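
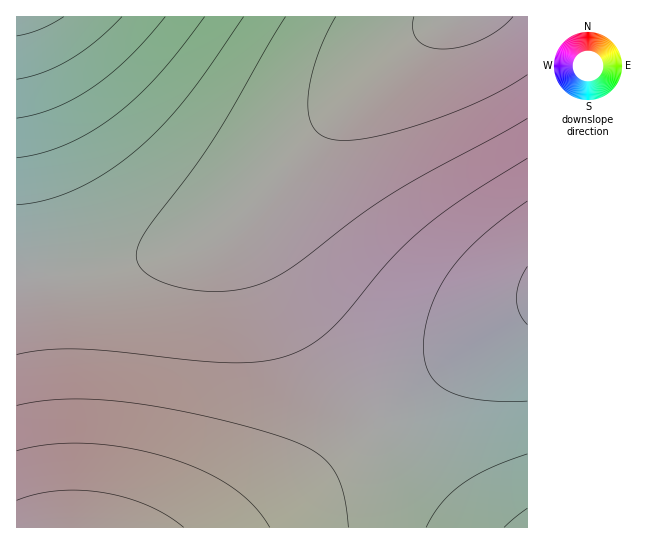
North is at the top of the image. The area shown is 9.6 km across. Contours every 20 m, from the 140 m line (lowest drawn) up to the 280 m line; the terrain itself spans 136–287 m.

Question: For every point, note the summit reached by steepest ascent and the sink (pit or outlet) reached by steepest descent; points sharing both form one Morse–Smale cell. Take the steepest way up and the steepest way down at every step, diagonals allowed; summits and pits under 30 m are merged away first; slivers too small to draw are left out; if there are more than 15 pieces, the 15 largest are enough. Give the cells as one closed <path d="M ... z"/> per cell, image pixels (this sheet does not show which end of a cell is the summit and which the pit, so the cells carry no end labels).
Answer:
<path d="M527 16l-77 0-27 17-54 46-44 44-53 62-23 23-34 24-38 17-44 12-52 10-65 7 1 250 230 0 70-52 128-107 44-32 39-24z"/><path d="M449 16l-432 0-1 261 45-4 72-12 44-12 45-21 27-20 23-23 53-62 52-51 41-35z"/><path d="M527 313l-38 24-44 32-128 107-69 51 279 1z"/>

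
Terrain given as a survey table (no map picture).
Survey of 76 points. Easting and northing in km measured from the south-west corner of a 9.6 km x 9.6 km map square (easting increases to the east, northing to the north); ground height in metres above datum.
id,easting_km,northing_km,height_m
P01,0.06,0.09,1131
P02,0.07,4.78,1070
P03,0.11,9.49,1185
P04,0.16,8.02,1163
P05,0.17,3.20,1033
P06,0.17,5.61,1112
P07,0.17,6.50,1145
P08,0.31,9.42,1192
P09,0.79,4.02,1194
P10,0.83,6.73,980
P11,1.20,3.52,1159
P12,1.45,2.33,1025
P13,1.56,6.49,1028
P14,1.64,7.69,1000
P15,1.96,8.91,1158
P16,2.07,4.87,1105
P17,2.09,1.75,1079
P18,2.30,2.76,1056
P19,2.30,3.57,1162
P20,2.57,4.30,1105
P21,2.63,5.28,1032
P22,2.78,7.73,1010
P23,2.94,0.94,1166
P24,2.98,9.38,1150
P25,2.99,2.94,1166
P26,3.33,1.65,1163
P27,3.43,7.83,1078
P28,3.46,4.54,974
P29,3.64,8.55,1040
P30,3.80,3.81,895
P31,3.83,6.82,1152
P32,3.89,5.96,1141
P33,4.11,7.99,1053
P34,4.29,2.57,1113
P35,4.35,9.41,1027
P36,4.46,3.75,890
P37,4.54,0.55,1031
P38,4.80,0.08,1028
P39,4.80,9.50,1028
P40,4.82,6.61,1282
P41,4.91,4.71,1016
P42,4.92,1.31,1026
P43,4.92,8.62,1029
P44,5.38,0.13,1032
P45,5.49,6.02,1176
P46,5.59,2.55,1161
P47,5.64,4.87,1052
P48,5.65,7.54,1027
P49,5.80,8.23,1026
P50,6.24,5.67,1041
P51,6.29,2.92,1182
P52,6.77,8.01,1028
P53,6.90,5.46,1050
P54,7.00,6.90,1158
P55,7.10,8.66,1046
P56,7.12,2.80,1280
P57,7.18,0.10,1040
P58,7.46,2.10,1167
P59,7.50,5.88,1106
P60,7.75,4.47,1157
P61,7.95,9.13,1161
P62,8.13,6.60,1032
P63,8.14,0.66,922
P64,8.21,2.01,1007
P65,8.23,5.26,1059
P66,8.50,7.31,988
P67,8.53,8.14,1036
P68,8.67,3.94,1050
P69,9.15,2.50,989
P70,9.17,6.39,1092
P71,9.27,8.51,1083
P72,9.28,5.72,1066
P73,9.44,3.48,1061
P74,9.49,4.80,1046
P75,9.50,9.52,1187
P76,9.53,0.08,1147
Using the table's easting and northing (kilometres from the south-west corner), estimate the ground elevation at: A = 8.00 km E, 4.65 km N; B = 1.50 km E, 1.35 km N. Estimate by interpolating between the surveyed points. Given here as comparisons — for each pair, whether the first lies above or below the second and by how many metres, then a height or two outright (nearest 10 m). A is above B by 130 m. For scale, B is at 1030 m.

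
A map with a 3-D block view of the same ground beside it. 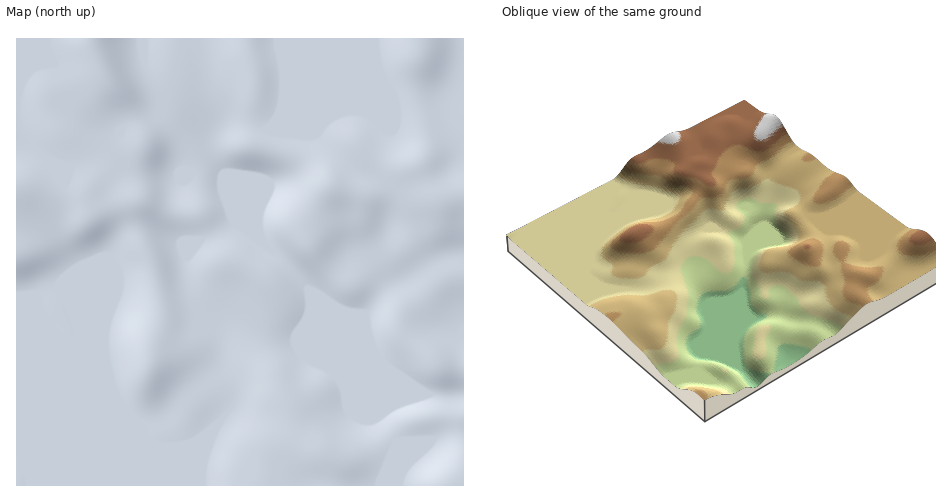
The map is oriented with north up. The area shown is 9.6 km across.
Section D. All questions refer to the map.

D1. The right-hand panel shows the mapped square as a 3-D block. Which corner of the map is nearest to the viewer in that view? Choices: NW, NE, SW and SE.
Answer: SE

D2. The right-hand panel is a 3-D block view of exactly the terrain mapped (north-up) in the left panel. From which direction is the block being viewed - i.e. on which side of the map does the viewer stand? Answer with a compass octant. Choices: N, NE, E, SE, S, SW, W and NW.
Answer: SE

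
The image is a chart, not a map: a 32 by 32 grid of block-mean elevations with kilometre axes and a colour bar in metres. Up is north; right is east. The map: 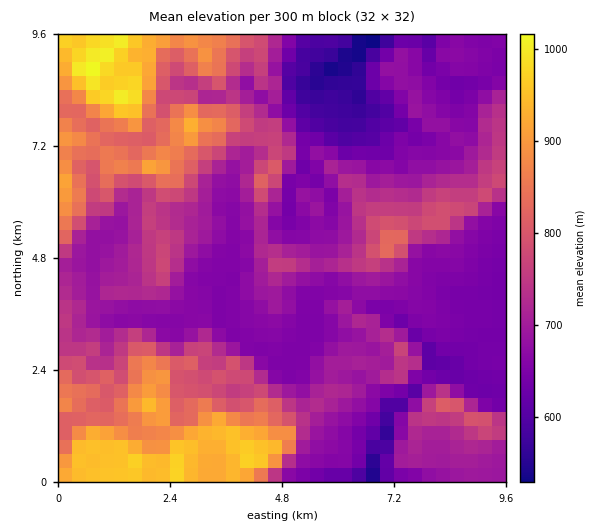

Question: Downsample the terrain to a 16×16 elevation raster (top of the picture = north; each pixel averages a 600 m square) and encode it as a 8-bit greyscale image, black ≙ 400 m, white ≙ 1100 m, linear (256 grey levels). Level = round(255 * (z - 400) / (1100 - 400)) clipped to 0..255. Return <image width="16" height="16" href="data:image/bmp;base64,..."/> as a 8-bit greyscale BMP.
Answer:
<image width="16" height="16" href="data:image/bmp;base64,Qk02BQAAAAAAADYEAAAoAAAAEAAAABAAAAABAAgAAAAAAAABAAATCwAAEwsAAAABAAAAAAAAAAAAAAEBAQACAgIAAwMDAAQEBAAFBQUABgYGAAcHBwAICAgACQkJAAoKCgALCwsADAwMAA0NDQAODg4ADw8PABAQEAAREREAEhISABMTEwAUFBQAFRUVABYWFgAXFxcAGBgYABkZGQAaGhoAGxsbABwcHAAdHR0AHh4eAB8fHwAgICAAISEhACIiIgAjIyMAJCQkACUlJQAmJiYAJycnACgoKAApKSkAKioqACsrKwAsLCwALS0tAC4uLgAvLy8AMDAwADExMQAyMjIAMzMzADQ0NAA1NTUANjY2ADc3NwA4ODgAOTk5ADo6OgA7OzsAPDw8AD09PQA+Pj4APz8/AEBAQABBQUEAQkJCAENDQwBEREQARUVFAEZGRgBHR0cASEhIAElJSQBKSkoAS0tLAExMTABNTU0ATk5OAE9PTwBQUFAAUVFRAFJSUgBTU1MAVFRUAFVVVQBWVlYAV1dXAFhYWABZWVkAWlpaAFtbWwBcXFwAXV1dAF5eXgBfX18AYGBgAGFhYQBiYmIAY2NjAGRkZABlZWUAZmZmAGdnZwBoaGgAaWlpAGpqagBra2sAbGxsAG1tbQBubm4Ab29vAHBwcABxcXEAcnJyAHNzcwB0dHQAdXV1AHZ2dgB3d3cAeHh4AHl5eQB6enoAe3t7AHx8fAB9fX0Afn5+AH9/fwCAgIAAgYGBAIKCggCDg4MAhISEAIWFhQCGhoYAh4eHAIiIiACJiYkAioqKAIuLiwCMjIwAjY2NAI6OjgCPj48AkJCQAJGRkQCSkpIAk5OTAJSUlACVlZUAlpaWAJeXlwCYmJgAmZmZAJqamgCbm5sAnJycAJ2dnQCenp4An5+fAKCgoAChoaEAoqKiAKOjowCkpKQApaWlAKampgCnp6cAqKioAKmpqQCqqqoAq6urAKysrACtra0Arq6uAK+vrwCwsLAAsbGxALKysgCzs7MAtLS0ALW1tQC2trYAt7e3ALi4uAC5ubkAurq6ALu7uwC8vLwAvb29AL6+vgC/v78AwMDAAMHBwQDCwsIAw8PDAMTExADFxcUAxsbGAMfHxwDIyMgAycnJAMrKygDLy8sAzMzMAM3NzQDOzs4Az8/PANDQ0ADR0dEA0tLSANPT0wDU1NQA1dXVANbW1gDX19cA2NjYANnZ2QDa2toA29vbANzc3ADd3d0A3t7eAN/f3wDg4OAA4eHhAOLi4gDj4+MA5OTkAOXl5QDm5uYA5+fnAOjo6ADp6ekA6urqAOvr6wDs7OwA7e3tAO7u7gDv7+8A8PDwAPHx8QDy8vIA8/PzAPT09AD19fUA9vb2APf39wD4+PgA+fn5APr6+gD7+/sA/Pz8AP39/QD+/v4A////AMHJzMfLv8WpZlpTQ2VqbWusw7mvwcPIv5BlXEVtcHd6n5ipu5urnJ5/cGRQYoaFb5yWnbSQjId2Y29taV9kWFWFe5CZiIF1XlxmbW15UFVYeGxvZWJlXmFdXmtuXFtZWHZsbW1iXl9pYWBmX19dWVhvanGCa15fdXNqcnVmXV1ZfWdug3ZkYHFoZnSUhGxhW6F2bYB1aWNsXGJziIaMfWOvkoGQjGtqiF5fd3NxfH2EpZ+ksaCEbodmZV9bYGNqf6yeo5q1qIuDYEtFTVdiYnmiwtGamYiBa0tAPUhhYFtwxtfPqIaYd3dENzlbZFpbXM3Zz7amrJJ+UEM2QltXYFw="/>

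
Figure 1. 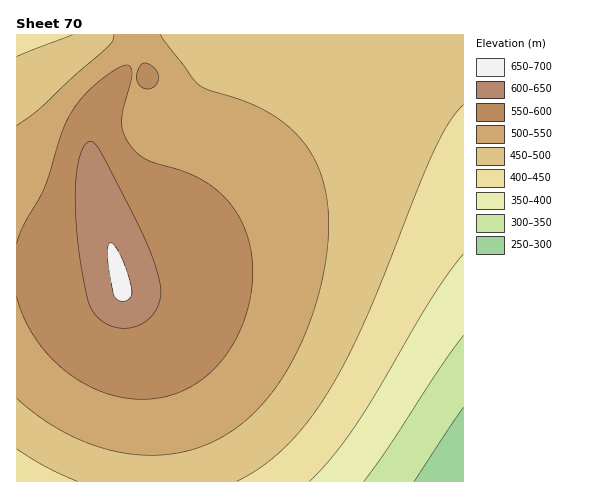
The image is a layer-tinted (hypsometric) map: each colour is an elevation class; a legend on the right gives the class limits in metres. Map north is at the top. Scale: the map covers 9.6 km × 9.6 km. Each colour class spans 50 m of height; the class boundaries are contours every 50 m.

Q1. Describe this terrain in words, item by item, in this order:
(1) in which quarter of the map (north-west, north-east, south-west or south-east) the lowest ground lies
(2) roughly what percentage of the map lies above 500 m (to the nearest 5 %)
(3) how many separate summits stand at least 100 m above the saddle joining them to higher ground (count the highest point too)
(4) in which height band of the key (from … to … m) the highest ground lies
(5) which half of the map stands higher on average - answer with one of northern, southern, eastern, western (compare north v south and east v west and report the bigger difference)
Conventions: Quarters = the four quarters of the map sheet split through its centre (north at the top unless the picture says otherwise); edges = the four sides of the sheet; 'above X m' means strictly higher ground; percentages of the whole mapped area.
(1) Look to the south-east quarter for the lowest ground.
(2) Roughly 50 % of the ground is higher than 500 m.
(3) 1 summit rises at least 100 m above its surroundings.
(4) Between 650 and 700 m: that is the band holding the highest ground.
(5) The western half stands higher on average than the eastern half.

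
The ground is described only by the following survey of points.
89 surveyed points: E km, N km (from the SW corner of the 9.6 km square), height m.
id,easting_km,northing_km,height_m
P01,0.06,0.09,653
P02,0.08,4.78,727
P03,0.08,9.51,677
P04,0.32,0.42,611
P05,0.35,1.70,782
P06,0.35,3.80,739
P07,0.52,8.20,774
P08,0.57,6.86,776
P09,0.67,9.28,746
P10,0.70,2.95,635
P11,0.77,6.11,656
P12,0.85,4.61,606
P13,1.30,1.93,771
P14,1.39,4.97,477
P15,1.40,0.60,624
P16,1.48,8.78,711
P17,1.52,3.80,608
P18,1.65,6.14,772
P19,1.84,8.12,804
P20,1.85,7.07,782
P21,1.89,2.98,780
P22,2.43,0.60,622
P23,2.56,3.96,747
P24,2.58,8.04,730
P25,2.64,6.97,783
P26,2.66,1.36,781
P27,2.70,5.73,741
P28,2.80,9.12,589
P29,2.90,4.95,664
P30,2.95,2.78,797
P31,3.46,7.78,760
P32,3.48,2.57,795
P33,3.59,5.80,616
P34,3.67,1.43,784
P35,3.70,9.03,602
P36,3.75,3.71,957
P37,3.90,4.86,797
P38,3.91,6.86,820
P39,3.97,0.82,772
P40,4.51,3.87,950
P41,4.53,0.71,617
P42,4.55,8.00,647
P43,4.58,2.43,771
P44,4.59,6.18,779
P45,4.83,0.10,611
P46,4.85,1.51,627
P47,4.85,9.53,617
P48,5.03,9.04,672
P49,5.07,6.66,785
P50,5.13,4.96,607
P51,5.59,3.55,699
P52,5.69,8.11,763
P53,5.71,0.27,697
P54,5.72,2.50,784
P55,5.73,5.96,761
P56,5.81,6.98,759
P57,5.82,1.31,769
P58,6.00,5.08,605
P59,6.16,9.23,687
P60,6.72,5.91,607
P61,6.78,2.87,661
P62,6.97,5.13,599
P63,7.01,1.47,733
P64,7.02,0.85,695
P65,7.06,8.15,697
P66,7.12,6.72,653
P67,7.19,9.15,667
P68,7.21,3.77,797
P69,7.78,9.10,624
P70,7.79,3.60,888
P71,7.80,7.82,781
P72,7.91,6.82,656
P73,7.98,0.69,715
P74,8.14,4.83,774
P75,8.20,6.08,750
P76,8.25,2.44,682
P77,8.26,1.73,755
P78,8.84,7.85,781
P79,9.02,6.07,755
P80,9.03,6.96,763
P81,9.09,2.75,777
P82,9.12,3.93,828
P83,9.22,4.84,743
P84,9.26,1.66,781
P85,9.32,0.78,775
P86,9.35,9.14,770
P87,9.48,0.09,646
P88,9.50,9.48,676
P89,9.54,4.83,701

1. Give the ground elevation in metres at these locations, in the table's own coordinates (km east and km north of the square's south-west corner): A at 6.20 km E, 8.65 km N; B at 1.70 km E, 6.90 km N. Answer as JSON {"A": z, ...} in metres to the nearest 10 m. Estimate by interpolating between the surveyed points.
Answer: {"A": 690, "B": 780}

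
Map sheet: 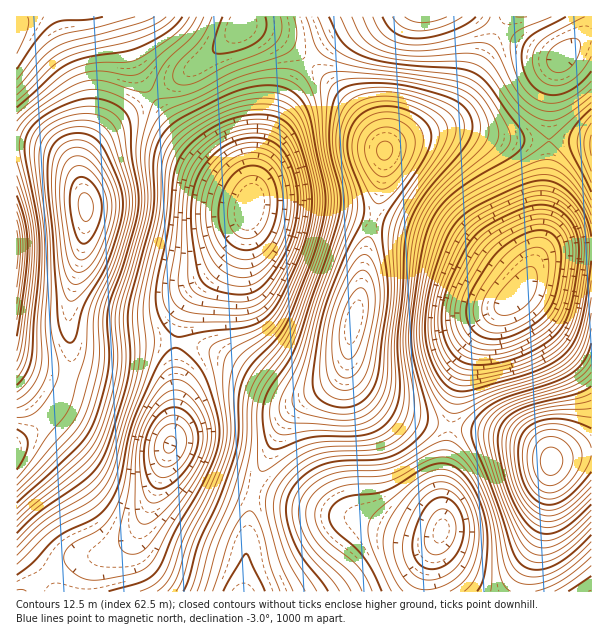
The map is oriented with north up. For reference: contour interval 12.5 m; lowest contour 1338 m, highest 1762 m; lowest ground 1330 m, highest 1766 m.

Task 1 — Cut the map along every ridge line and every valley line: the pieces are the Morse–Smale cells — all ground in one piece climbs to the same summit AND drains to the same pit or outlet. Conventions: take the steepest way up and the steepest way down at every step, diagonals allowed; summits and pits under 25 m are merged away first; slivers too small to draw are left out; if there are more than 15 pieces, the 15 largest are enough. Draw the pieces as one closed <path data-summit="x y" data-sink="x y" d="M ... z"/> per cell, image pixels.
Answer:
<path data-summit="86 206" data-sink="249 207" d="M153 97l-3 0-42 30-17 19-9 16-2 18 6 27 0 11-2 27-16 66 2 25 4 6 6 2 15 2 39-4 42 0 4-18 10-25 39-42 13-24 6-17 0-22-41-34-27-28z"/><path data-summit="86 206" data-sink="170 444" d="M71 337l-1 34-12 34-16 19-26 19 1 149 67 0 4-19 8-13 29-14 14-16 19-47 14-43 3-21 1-77-42 0-41 4-13-2-6-2z"/><path data-summit="354 321" data-sink="249 207" d="M269 205l-17 0-2 2-4 18-11 23-11 15-34 36-10 25-4 18 39 8 28 16 38 25 10 5 12 0 26-11 15-16 5-16 3-27 9-32 3-34 9-39-2-3-35-7z"/><path data-summit="354 321" data-sink="516 296" d="M377 220l-4 1-7 30-5 43-12 50 0 27 9 15 25 20 34 15 32 6 2-2 0-9 9-41 14-33 18-25 25-21 0-5-16-17-31-21-27-13z"/><path data-summit="551 461" data-sink="516 296" d="M591 248l-34 2-17 8-6 8-16 28-21 18-13 14-20 36-10 37-4 28 41 5 27 6 22 10 11 12 21-6 20-2z"/><path data-summit="354 321" data-sink="441 531" d="M348 354l-2 12-8 12-41 28-11 13-27 55-5 17 3 2 30 6 42 13 27 5 45 17 19 4 17-2 5-5 0-46 8-57-46-12-26-13-13-11-11-12-5-9z"/><path data-summit="384 150" data-sink="516 296" d="M467 130l-36 2-30 8-12 6-5 9-2 28-9 36 70 21 27 13 31 21 15 14 2 7 14-25 9-27 7-78 0-24-45-2z"/><path data-summit="551 461" data-sink="441 531" d="M456 427l-6 1-8 57 0 46-12 27-4 21 0 12 96 1 4-19 16-43 10-69-12-13-18-9-22-6z"/><path data-summit="86 206" data-sink="17 248" d="M27 145l-11 1 1 296 16-10 16-15 9-12 9-22 5-24-4-48 16-66 2-27-1-20-11-30-11-11-10-6z"/><path data-summit="384 150" data-sink="425 17" d="M480 16l-96 0-43 20-14 8-19 18 44 42 24 30 8 15 2 1 4-5 47-21 10-8 10-11 42-75-2-4z"/><path data-summit="86 206" data-sink="17 33" d="M120 16l-104 1 0 127 22 2 21 8 15 14 6 13 2-19 15-24 20-18 35-24-14-25-14-48z"/><path data-summit="243 591" data-sink="170 444" d="M170 445l-12 38-19 47-14 16-29 14-10 18 0 14 158-1 3-55 6-44-26-8-30-14-20-13z"/><path data-summit="243 591" data-sink="441 531" d="M255 492l-2 0-5 27-4 56 1 17 181-1 1-21 13-36-8 4-19-2-57-19-27-5-26-8z"/><path data-summit="384 150" data-sink="249 207" d="M309 62l-14 18-12 22-27 74-6 30 19-1 57 5 27 4 19 6 2-2 8-35 3-30-1-7-32-42z"/><path data-summit="240 27" data-sink="249 207" d="M249 26l-7 0-42 38-48 32 28 36 27 28 41 34 3 10 5-28 27-74 12-22 13-18-29-24z"/>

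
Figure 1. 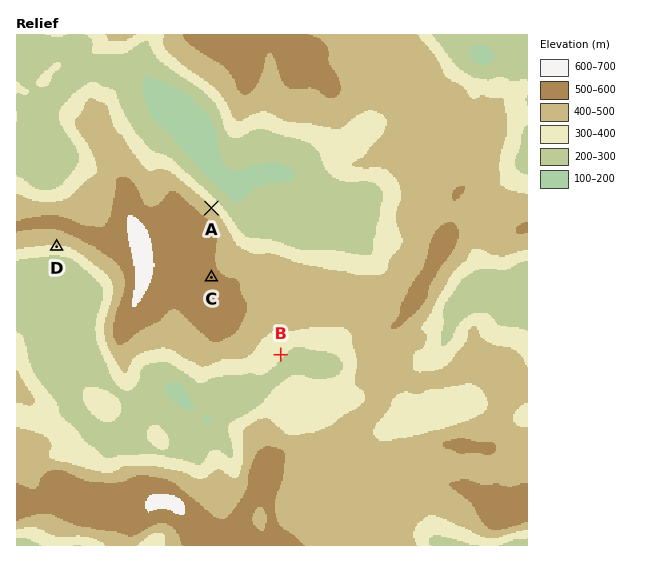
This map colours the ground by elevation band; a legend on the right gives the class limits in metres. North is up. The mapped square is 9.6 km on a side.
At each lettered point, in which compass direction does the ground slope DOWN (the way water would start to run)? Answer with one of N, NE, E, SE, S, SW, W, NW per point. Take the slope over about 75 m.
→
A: NE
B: SE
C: NE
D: S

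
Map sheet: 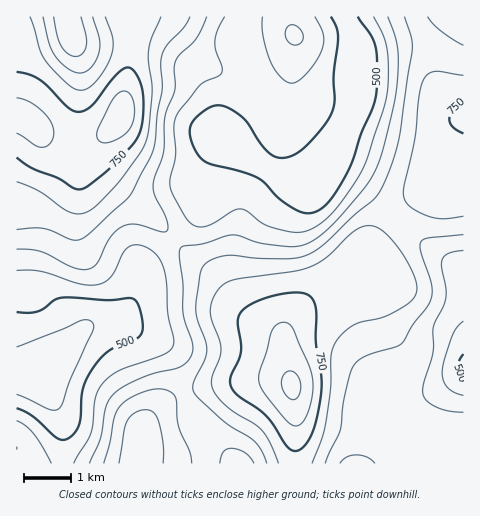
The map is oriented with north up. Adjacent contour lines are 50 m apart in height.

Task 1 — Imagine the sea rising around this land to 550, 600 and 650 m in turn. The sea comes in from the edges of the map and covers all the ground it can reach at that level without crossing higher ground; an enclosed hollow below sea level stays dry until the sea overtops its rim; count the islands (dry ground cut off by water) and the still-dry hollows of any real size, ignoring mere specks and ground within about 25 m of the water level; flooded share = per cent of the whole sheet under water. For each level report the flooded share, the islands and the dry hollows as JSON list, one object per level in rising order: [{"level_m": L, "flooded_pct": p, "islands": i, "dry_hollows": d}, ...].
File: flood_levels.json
[{"level_m": 550, "flooded_pct": 28, "islands": 0, "dry_hollows": 0}, {"level_m": 600, "flooded_pct": 41, "islands": 0, "dry_hollows": 0}, {"level_m": 650, "flooded_pct": 58, "islands": 0, "dry_hollows": 0}]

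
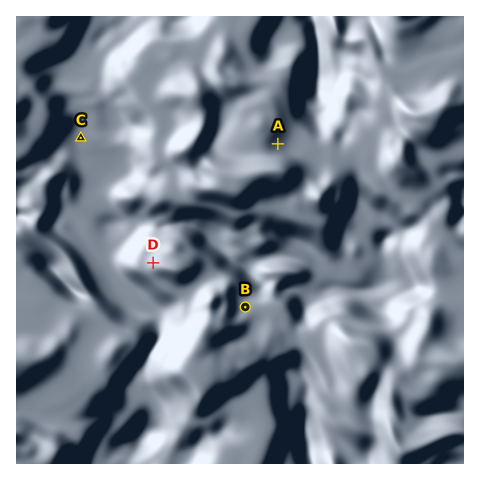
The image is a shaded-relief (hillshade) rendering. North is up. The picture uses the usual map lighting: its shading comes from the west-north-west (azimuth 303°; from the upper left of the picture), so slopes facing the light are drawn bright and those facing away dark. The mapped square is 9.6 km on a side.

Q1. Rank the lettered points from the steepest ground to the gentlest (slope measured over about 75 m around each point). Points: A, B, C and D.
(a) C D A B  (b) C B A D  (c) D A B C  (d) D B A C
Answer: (c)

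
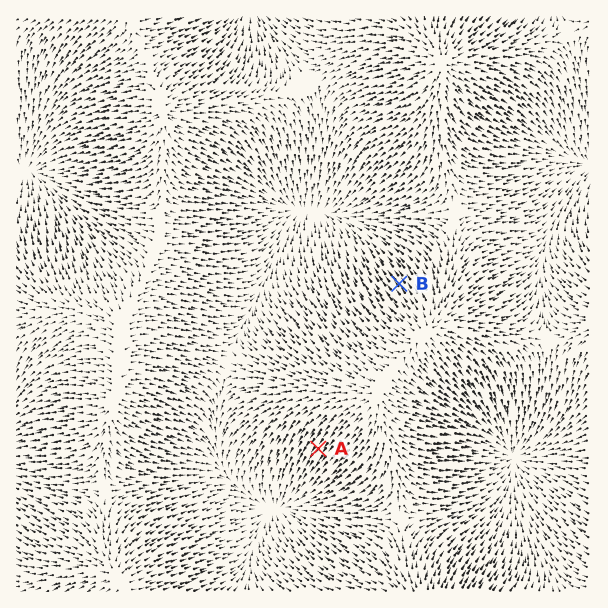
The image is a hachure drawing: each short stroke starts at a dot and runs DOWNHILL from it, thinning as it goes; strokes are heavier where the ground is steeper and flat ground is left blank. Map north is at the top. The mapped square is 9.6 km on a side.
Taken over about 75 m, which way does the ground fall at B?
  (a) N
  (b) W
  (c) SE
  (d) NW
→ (d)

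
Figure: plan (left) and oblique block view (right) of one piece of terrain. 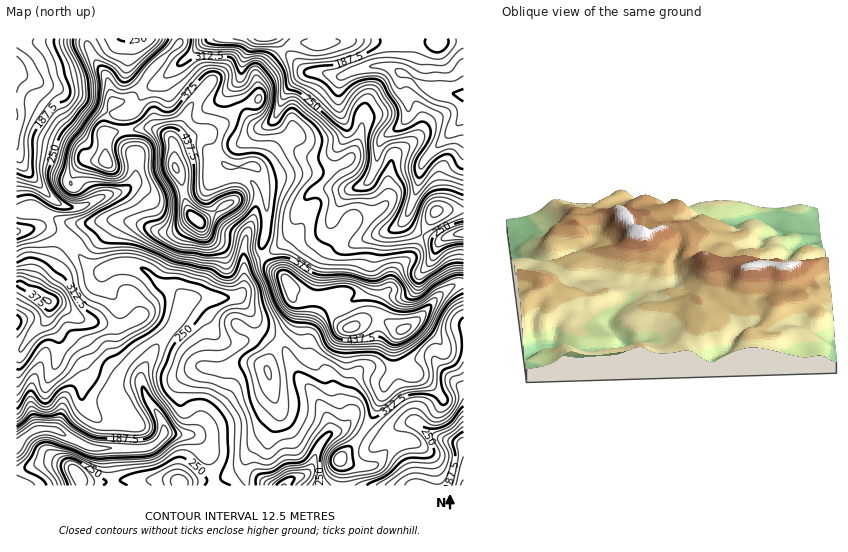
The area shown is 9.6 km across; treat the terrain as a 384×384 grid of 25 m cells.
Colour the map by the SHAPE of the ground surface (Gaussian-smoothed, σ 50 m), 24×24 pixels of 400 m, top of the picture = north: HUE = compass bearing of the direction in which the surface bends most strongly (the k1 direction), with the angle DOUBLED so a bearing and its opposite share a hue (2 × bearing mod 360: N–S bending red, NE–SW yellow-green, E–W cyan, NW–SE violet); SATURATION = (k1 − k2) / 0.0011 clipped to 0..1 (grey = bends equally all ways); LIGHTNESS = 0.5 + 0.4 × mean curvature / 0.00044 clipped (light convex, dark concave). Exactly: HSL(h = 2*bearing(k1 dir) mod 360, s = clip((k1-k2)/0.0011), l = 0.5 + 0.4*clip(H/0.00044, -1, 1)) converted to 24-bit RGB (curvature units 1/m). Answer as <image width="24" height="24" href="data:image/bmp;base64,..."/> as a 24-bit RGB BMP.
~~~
<image width="24" height="24" href="data:image/bmp;base64,Qk32BgAAAAAAADYAAAAoAAAAGAAAABgAAAABABgAAAAAAMAGAAATCwAAEwsAAAAAAAAAAAAAr1icVEl6YLe21fblbWTnjYrdnKDagXrVxtrgpHzObE+3l3GnzKZXtzMhBy8YBz8G5SZG0dFG3iEmn9cnNHA5bUtnocCKLnGiv0HPkKHTzP/1lkDleAkYmKsYdo8Wli+h05qRmVl5ZFZukGWEvHCUw6mvk2LKPsvVCJH38driR4Gj14m5qEa0apmip93HQzO1ADMVou1FMw0AMwgAt6MKprAEnuYIADMXmHoQjVIphV5zanSBqYF+qYuAcpyYtIiAAzEjv5Ac1mx/S39ihX/Kn8Tfij4UPxwPIWzLZFwHETh0vuPYmsHQf4a4vuLPVwB61tpTY6+cYnd4Z25hm5FpmYh5k6yOlYmaYUCPQphZxkk2waU9R3QxUhUp36SjNpmvgADc8/HYD0Bvr8+VZXpzepd9s8o7TwJNpt+Yd19ZaWJbZIyHe6CEoK+EfqCFj2+Si0WIlXZlNzpi79HCQVOAK1Q2g9NzlnXiD3Pt4KqMO3OrY69fao+HkadqOxBRfKTHuI+mp4Cmc5WoYY2aY3CIusmZaoyObzZbcKiAk2KESHyyxcahwG3Vtr3hXtWVZCcv29t+MoaTxJuRUHx2ioVhkY5lOkaOQpiMoHyXr6a6hYuveWOugJe9ysupfUCCcoenfzlWrrJLMV4reGowa5Yujbpkoi52dred5aetK1detrBxhmmUil1vqZdnV3ZPKmtec5uEnpp6hmhofmdJUX9FtnZhgkNtloxZwSSjzZZYUqNONV+c6c2TIXkZNaN9joC0sEdA332aRYV4c4m2hp/FiHfIz5PLRaeRNHhkk4xpj0qWtMShXISzezxbulcpW0stKKuh2N/zxLfrRG/W0tLx+dLyHpptQE9caXtJyeCQdszYXazBoG2eblF3pbOKxZDFR1Z9Wn9sT5d3kLpdgiZxfBxs8vHNhrDdXs60P3s2tbNlfca1H6Z1/nH9/rvZJzVHrN/oneHQx2R5V0ZccVVtg3ycjqqKhk5beUVSaltCc0YnYJMXEhIpkUKU3/fUfbnajZHo09Hxf7Tm4FrbjeCMAiIx/s3f6Kv5v39vm2JVon5sik+DVG8+aYdFekgycCMofUkvfW9CRpFgs+mtBQJVqvrr2PPcXUmMQFg3lI84YjokVHo373RQBy4dIHRB5OKgsZqToGODnG5khTZvwGt3hFI7azQ/gUlRu6mLZ4yga9uRedqEAAuOK/sAmJQgcEM6enRVV3Q9Z6NcX5mksoKx67nHBDQ40NGVXmYYiWY/nEhZfmKZoXuBmna2bGzZvc/11nvp352vg/Chi2E1AyEw9+y/OllwnYxtVHJ3r3OBf5xEM1UbKl0t7C80kWgLHTMAmp7Lc9zgIpTvAHHny6joopTQbKu0MzBi1iey0Pvj/2vx0naiBE9h6/ClM05iqHB2Vo+IaIWrspG80Y7AFIJaURm48tnpp5ztoczFYAA8whMAJP8HDTECT2QNoHdXOhU5nfoxaNcNHk1u99TsbgD+1NOHhVmKN3JStKpsInZDP3Kfx3Gb4rG2ADBD3NOsl3uwZh5AYAah9ePWxylIwkGXa/itGD5shBiY3PzPUsJiKDlae4ghiyw2fcR8o4SteG2woWmutE9tFHowPMIu1NSCBxQuzMZlbYNSSiJaVpiBpT+t89jwx9jyWXzVGRVELEWe8frRrU6mN02QWb7JkpnUtGaijXVuhWVXTpJ3r37N4N23BzF94a2WFFNRLs9HsFynRkaTcpSeLqCp55Cp2b2L2ByYOCZyFuCw5/bVkjaamLZzVW5COIdEomqtsFySlbCmiau4JmyN8quMBTArzmih6KjWHIhmnnREQYKCb4uGS5iNRGaP8dfHMiyxYETbbOa+1FdsjklWoX6cvoWpklIzAkMW1YN/m8nBfpmvTBNi2reVy4O/DWtVuYpaw4SyOnuEcZ2NWJB9R3deKkct7ZZNypPdLaGXrL5kKixl55WbPYE/X1qz4Zfmkfi+AM2npnttfEhPJCFo2MW1nsihZCaYasB/jlRyp0V/gZNlcFJOdEdPQjtds/J/Ir6Y512XTHs1R3eFvGSS8dDXFHZm05U59Ma6EnxyeDk5mmBVH2FkksOP2ZyfUitvjUMsc1xCfI9XfW5aa3F+d1RyQjyRyf7OiTOHIG2Z+9DhHWY4PqyAo9W23n/lO+v9xXSLnilqXCIdeGcoYH0tJEEIXkwNZi0pjqpmnZ1uWZN9gJq0ZmSkXzzC1PLYg6hYaFhvPHBbi3Qh+cjTB7c4IT4PwosRIXAQtR885Enan5fTt7DbrqTaoafYbYfOgZPEe2y1v7bJZmm4"/>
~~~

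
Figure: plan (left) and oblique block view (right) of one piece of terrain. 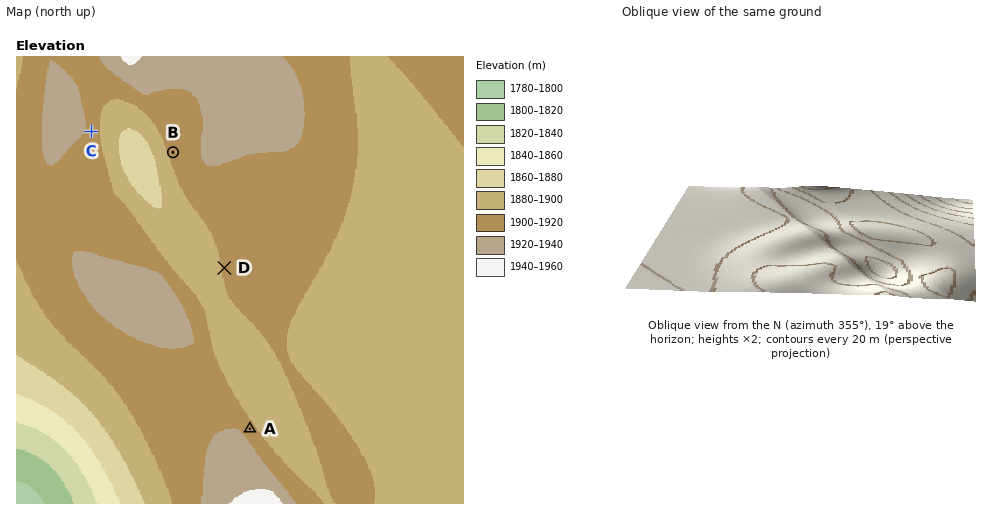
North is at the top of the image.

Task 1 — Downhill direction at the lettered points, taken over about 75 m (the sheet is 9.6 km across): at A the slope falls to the NE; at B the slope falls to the W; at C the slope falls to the E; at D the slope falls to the W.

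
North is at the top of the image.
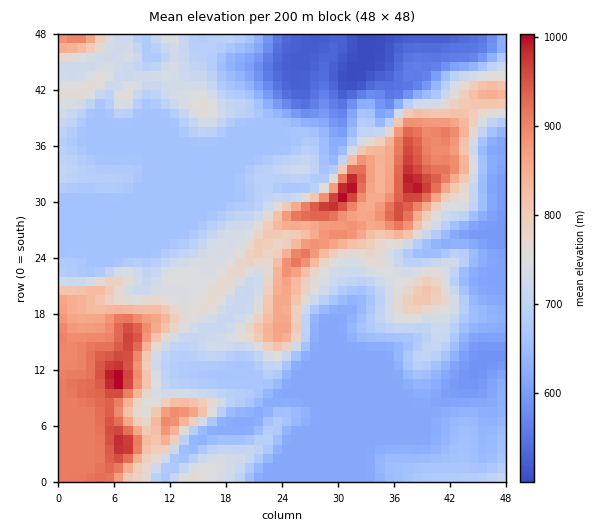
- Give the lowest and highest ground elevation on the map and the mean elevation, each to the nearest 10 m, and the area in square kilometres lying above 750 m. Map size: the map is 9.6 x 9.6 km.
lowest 500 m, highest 1010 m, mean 710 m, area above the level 26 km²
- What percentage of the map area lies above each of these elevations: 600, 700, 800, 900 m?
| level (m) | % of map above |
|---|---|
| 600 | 91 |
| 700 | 44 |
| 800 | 20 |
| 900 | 8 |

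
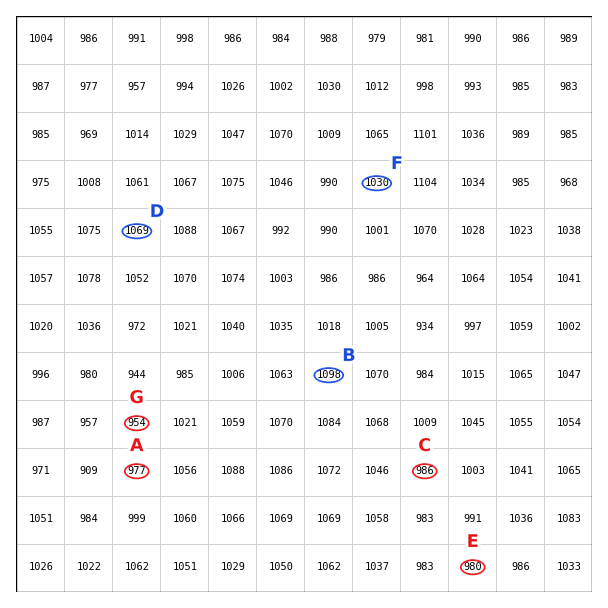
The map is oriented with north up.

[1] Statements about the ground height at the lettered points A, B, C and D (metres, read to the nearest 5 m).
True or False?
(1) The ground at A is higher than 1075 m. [False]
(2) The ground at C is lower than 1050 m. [True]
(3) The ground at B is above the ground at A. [True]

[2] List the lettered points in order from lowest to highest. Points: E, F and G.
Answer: G E F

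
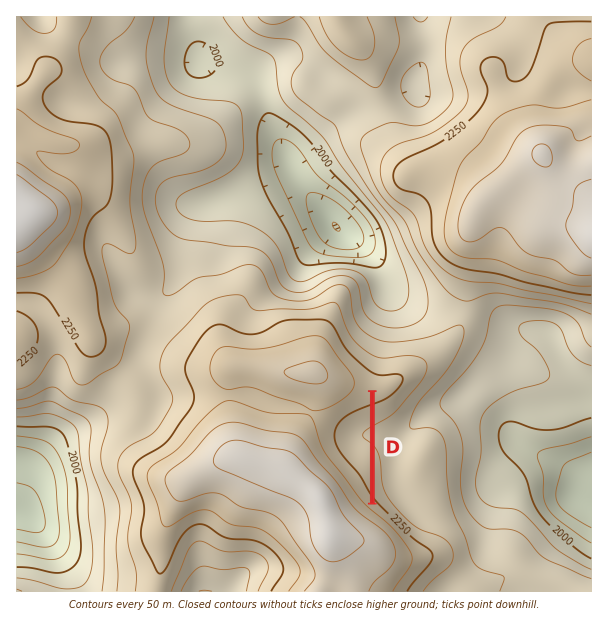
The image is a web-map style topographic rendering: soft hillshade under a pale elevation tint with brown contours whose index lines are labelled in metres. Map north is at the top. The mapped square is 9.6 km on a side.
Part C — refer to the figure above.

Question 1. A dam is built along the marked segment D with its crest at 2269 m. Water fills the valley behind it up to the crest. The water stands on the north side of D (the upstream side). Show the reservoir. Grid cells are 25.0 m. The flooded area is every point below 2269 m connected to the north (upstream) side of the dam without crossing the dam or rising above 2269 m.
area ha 74.1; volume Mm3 24.81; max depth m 73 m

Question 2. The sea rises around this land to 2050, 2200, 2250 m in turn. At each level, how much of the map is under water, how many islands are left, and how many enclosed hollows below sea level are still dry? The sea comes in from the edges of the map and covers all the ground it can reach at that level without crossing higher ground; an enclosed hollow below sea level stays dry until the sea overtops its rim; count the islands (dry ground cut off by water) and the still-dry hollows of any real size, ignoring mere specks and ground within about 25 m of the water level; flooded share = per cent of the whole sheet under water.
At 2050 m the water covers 18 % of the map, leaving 0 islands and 0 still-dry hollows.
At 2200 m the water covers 56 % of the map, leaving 0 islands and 0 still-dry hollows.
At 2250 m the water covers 69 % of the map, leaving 0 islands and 0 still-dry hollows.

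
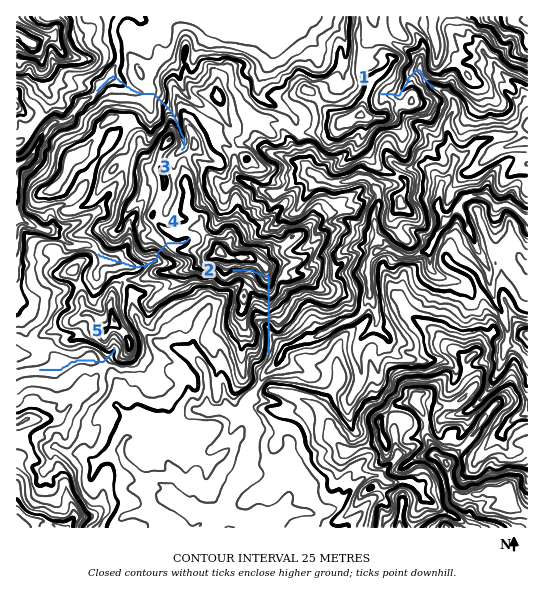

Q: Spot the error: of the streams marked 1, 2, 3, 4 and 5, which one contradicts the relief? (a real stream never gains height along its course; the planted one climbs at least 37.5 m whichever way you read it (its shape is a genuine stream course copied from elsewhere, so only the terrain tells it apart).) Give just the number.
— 2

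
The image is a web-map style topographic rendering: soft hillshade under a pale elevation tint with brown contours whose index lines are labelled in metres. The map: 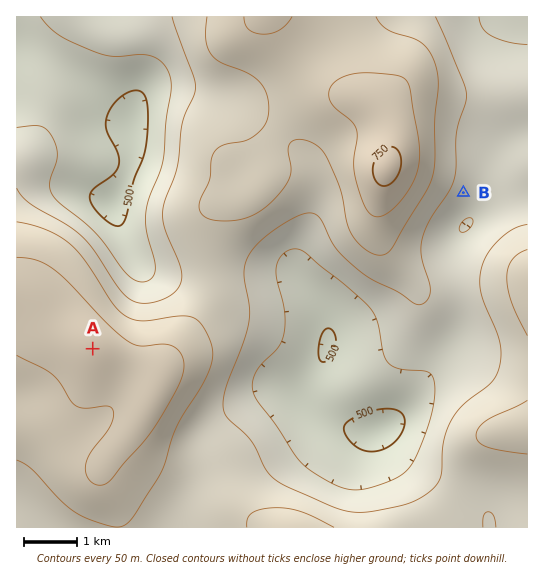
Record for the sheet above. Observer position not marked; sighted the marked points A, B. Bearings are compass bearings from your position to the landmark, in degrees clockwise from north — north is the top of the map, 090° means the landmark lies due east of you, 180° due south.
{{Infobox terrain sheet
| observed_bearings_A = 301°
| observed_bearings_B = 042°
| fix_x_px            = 242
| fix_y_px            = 438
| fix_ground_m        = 610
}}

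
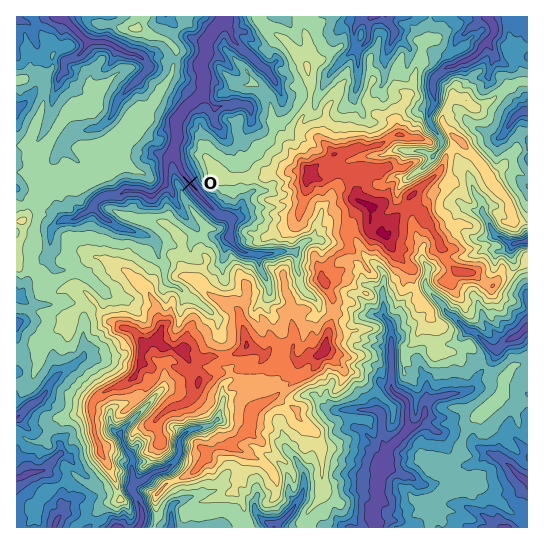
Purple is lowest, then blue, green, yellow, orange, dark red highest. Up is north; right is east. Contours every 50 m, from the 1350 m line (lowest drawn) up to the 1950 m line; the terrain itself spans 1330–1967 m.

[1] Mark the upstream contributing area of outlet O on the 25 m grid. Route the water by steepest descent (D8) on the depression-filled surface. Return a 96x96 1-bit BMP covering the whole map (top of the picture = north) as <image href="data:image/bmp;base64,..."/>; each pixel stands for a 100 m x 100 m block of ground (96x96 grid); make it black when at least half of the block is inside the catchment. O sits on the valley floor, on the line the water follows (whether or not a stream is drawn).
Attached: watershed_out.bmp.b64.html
<image width="96" height="96" href="data:image/bmp;base64,Qk2+BAAAAAAAAD4AAAAoAAAAYAAAAGAAAAABAAEAAAAAAIAEAAATCwAAEwsAAAIAAAAAAAAA////AAAAAAAAAAAAAAAAAAAAAAAAAAAAAAAAAAAAAAAAAAAAAAAAAAAAAAAAAAAAAAAAAAAAAAAAAAAAAAAAAAAAAAAAAAAAAAAAAAAAAAAAAAAAAAAAAAAAAAAAAAAAAAAAAAAAAAAAAAAAAAAAAAAAAAAAAAAAAAAAAAAAAAAAAAAAAAAAAAAAAAAAAAAAAAAAAAAAAAAAAAAAAAAAAAAAAAAAAAAAAAAAAAAAAAAAAAAAAAAAAAAAAAAAAAAAAAAAAAAAAAAAAAAAAAAAAAAAAAAAAAAAAAAAAAAAAAAAAAAAAAAAAAAAAAAAAAAAAAAAAAAAAAAAAAAAAAAAAAAAAAAAAAAAAAAAAAAAAAAAAAAAAAAAAAAAAAAAAAAAAAAAAAAAAAAAAAAAAAAAAAAAAAAAAAAAAAAAAAAAAAAAAAAAAAAAAAAAAAAAAAAAAAAAAAAAAAAAAAAAAAAAAAAAAAAAAAAAAAAAAAAAAAAAAAAAAAAAAAAAAAAAAAAAAAAMAAAAAAAAAAAAAAAPgAAAAAAAAAAAAAcPwAAAAAAAAAAAAB//wAAAAAAAAAAAAB//wAAAAAAAAAAAAB//4AAAAAAAAAAAAB//4AAAAAAAAAAAAD//4AAAAAAAAAAAAD//4AAAAAAAAAAAAD//8AAAAAAAAAAAAH//8AAAAAAAAAAAAf//4AAAAAAAAAAAB///4AAAAAAAAAAAD///4AAAAAAAAAAAH///wAAAAAAAAAAAP///gAAAAAAAAAAAP///gAAAAAAAAAAAH///wAAAAAAAAAAAD///4AAAAAAAAAAAD///4AAAAAAAAAAAH///+AAAAAAAAAAAH////AAAAAAAAAAAH////AAAAAAAAAAAH////AAAAAAAAAAAH////AAAAAAAAAAAH////AAAAAAAAAAAH////AAAAAAAAAAAP////gAAAAAAAAAAf////wAAAAAAAAAA/////4AAAAAAAAAA/////wAAAAAAAAAB/////wAAAAAAAAAB/////wAAAAAAAAAA/////gAAAAAAAAAAH+//PgAAAAAAAAAAAAD+GAAAAAAAAAAAAAAAAAAAAAAAAAAAAAAAAAAAAAAAAAAAAAAAAAAAAAAAAAAAAAAAAAAAAAAAAAAAAAAAAAAAAAAAAAAAAAAAAAAAAAAAAAAAAAAAAAAAAAAAAAAAAAAAAAAAAAAAAAAAAAAAAAAAAAAAAAAAAAAAAAAAAAAAAAAAAAAAAAAAAAAAAAAAAAAAAAAAAAAAAAAAAAAAAAAAAAAAAAAAAAAAAAAAAAAAAAAAAAAAAAAAAAAAAAAAAAAAAAAAAAAAAAAAAAAAAAAAAAAAAAAAAAAAAAAAAAAAAAAAAAAAAAAAAAAAAAAAAAAAAAAAAAAAAAAAAAAAAAAAAAAAAAAAAAAAAAAAAAAAAAAAAAAAAAAAAAAAAAAAAAAAAAAAAAAAAAAAAAAAAAAAAAAAAAAAAAAAAAAAAAAAAAAAAAAAAAAAAAAAAAAAAAAAAAAAAAAAAAAAAAAAAAAAAAA="/>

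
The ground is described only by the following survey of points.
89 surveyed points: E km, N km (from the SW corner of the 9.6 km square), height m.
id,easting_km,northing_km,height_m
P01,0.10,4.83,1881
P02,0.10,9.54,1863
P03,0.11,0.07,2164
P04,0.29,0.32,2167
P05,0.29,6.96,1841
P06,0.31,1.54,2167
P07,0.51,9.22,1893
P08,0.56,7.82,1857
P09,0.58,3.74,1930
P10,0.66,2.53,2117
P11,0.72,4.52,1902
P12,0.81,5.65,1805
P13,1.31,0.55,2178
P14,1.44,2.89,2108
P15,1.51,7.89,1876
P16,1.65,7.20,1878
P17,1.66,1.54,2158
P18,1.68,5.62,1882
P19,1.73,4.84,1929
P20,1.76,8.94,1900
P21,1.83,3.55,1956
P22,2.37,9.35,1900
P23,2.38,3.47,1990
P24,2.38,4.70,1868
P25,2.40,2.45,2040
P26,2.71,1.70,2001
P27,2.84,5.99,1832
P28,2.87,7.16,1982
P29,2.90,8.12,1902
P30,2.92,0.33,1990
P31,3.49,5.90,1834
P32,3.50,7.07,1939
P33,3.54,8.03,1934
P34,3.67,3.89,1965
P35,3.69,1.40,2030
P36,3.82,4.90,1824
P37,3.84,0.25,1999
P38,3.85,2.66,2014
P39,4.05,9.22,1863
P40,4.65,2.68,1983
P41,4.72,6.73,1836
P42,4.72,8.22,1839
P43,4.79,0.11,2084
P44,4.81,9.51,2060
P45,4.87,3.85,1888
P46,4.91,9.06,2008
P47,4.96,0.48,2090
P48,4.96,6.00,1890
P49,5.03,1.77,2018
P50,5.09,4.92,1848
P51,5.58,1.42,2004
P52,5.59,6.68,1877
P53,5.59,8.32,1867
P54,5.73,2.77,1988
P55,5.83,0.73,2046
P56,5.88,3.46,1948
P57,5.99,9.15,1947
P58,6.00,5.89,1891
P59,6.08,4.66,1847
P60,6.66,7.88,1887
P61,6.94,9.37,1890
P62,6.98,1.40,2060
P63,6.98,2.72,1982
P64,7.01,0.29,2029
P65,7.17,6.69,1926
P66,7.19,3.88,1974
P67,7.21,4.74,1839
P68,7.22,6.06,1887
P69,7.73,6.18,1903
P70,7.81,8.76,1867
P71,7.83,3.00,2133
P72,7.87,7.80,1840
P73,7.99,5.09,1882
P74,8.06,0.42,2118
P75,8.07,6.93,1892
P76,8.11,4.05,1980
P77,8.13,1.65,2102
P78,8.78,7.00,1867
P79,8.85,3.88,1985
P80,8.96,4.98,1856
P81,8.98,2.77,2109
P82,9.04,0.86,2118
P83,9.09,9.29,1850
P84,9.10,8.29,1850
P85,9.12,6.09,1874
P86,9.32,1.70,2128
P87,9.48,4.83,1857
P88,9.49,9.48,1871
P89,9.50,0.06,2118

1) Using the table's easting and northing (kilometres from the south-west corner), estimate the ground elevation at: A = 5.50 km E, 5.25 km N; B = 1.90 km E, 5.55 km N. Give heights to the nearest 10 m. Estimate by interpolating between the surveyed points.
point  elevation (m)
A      1860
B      1870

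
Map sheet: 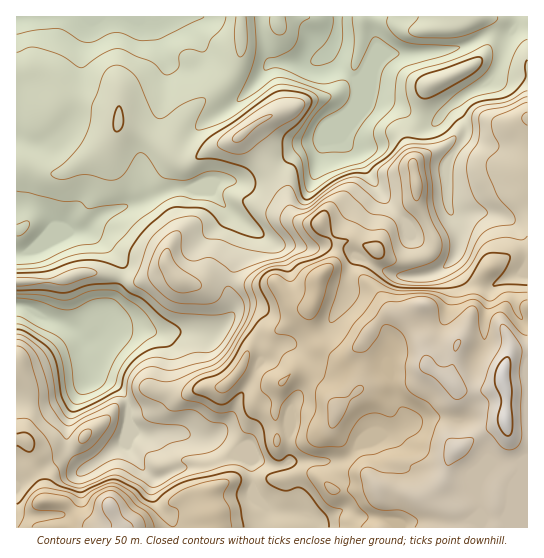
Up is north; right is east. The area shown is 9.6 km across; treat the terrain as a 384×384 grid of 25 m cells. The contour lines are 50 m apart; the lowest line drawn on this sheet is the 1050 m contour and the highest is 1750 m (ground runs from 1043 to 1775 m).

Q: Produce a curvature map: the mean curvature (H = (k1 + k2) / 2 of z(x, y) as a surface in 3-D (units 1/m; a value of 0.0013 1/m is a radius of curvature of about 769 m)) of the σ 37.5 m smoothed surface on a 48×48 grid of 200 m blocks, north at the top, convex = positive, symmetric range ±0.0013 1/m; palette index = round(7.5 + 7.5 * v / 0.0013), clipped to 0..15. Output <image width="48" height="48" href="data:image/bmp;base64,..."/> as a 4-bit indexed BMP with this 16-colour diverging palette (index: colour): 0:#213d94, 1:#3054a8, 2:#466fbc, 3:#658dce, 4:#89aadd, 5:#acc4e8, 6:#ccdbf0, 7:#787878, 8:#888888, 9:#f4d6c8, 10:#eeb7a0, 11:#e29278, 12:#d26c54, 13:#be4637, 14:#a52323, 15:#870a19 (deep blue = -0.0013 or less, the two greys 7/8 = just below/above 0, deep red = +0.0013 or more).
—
<image width="48" height="48" href="data:image/bmp;base64,Qk32BAAAAAAAAHYAAAAoAAAAMAAAADAAAAABAAQAAAAAAIAEAAATCwAAEwsAABAAAAAAAAAAlD0hAKhUMAC8b0YAzo1lAN2qiQDoxKwA8NvMAHh4eACIiIgAyNb0AKC37gB4kuIAVGzSADdGvgAjI6UAGQqHAFqZeJh4vKZnd4mGZ4mHRahYZUZlZnd3d1lDSGi7m5RnibuGdmZlRmRGd3iImXeIdy//+k3+pinYZ4h1Zoh1bGWbp4qHeIeIdxbJpmz+qRbeu8hjV4hUrpebmKmIh3eId1VnEAOKVRAou9/obMp56VWsh3Z5l3d4d3lpgiJIc2tRIiWVV1aLhnnZZ3dnlmd3h2mXd0RIVaqbupdGNKIzIzWXmph4qXZ2Z4uISsZEOYZ3ZVmXKvWrp5ZVZmZorJZXlryJW/pzZlZmVlWWOdSLq5ZnZndpqKha1ZloZ/7HRXZVZ2NpV6U6m5ZmZ2VZhFd9w3lpQpz7GamWVoZKibVYe6dWiGVXZVV9s2iIYEfPB3eZVZs6p6RWi5mIl1aJmXZKo3qoQiJZTbqK671Upqc2qYmZhYqGmodqs5upU0Mir8mIz96yattWhmiZhploqnadpLmZZWZWrMhnaYr5OYynd3eHZnmpiVSPg9maZWdlerhmZEbORFqWeJd3dnq3eVRus/upZmh1V5hWdSSfd3dYl5qXZlmXimRIxel3dmd2VnVndzJ/h3VYlmq4ZWqHi5VH1rZVVYh3ZlVmZlI7uah4ZVfLZoh3abVdwoMjV4d2ZmZ2VmUFx2mKZGaKiYZ3WNV/UjFGdmZlVWiYd4gilWqdlGVou5rKaPtcSSNGl0MzdniZmqg0dppqxWZXy9/9ZakLrP27yWZ2y5msq4Zpu+hpxlZ8xmZnhkQldv/+/t3aiqi8mYdov/WN+VbsIAAAWqqENEVXrNynRZvHaJh1Sba7/5ZhSKmDA436diIld4dmd220SJiHUxRyOoE72Jq9QEu5p4VjR2RoiHrWVpiIhRAiJ4itxkV+clqZp8hXZEV3aJfKdmiGM1aIyYuHt0SdZFmZdZt1V3aId4iLuoZTSKrP+FhlqFXZRWd2R3l2d5ZFZ2iou4Q2qZuZ+2d3hVrVNmVEeGdnh3iGVTWYV1Wbl3tAz4eXNp6TR4eJmHd4h2iIiGVERVmXd4uATPulN3+jR4iIiIeZmHeIh3h2VWQ0eIugFc+Rd4+jR4mIiJmZmYiId2iaplVmiXrCQzhq6q9ySJmIiJl3eZiIdmipqXeIiHfFVkIVev+UNqqYiHZmZ4mZdnmXerq4Z5dkV3ZCA73Ng4l3eGd3dniZh4iHV737Z3VDZ3d4h2Im2BiHeHiIdmeamHeIZEfPuHiDR3dpy4ZCXCmpmHiIdmeKl3aJlzFK7cvVFXdVeXd1SI7cy3iIh3eKl3d4mYQTnM3+dmd1VmiFQ4y5rniIiHeKl3d4iZlhObvfzLZ2d4q3UiMxOnd4h2eKmHZ4iImWFamFSLZ2Z5z9pjJEN4iIl2iamHZnd3ipM4YyRWh3aKvN/7ZGeYmZh3iZiIdnh3ebY1RGdmt3ZnVmjP9ke4mIh3eJh4eJl3icdYhmd1qXdDERAW2kbIl4d2Z5dXaJh4icZZqGd0ilVodlQgOWWniIh2Z3ZmZneIetRbt1dki1a87t3KRmRlZmd3d3d3d2ZUWtNsl5t0nYmWd3iLyqdw=="/>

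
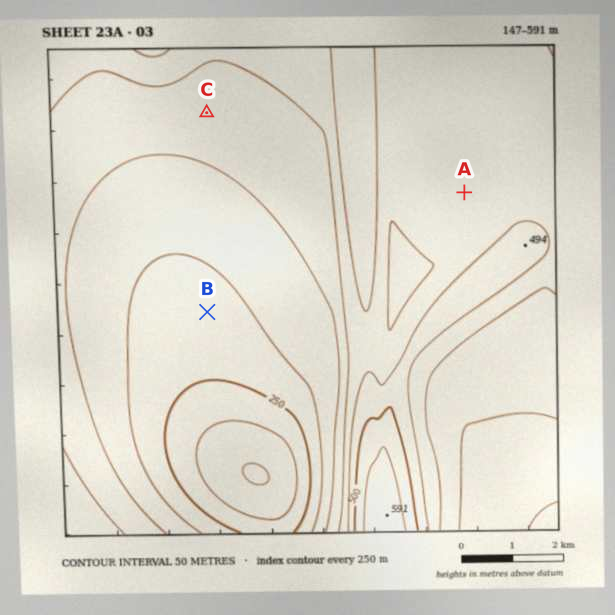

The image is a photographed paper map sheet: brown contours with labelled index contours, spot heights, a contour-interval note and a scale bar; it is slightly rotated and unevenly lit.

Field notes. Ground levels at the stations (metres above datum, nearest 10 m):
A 410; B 280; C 380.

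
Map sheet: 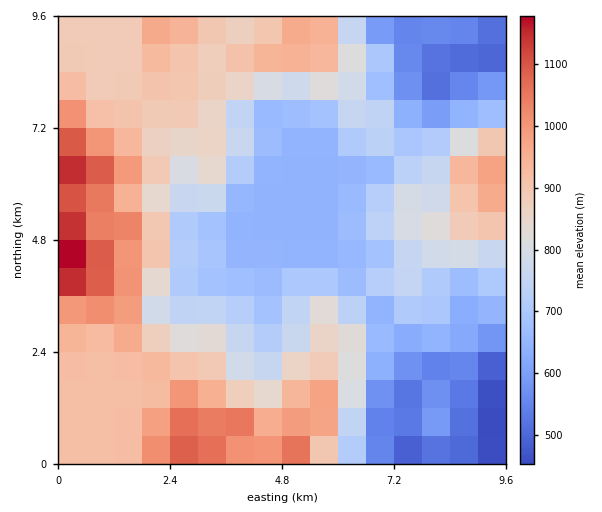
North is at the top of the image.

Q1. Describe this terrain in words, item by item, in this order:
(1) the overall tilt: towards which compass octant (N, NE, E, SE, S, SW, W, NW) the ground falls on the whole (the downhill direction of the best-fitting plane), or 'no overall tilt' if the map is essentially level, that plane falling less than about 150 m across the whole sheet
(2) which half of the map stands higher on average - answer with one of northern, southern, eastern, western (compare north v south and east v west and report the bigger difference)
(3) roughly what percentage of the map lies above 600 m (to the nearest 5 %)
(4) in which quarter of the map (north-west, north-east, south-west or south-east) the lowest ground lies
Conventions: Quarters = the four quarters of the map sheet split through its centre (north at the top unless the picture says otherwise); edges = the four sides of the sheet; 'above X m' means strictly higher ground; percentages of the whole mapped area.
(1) On the whole the ground falls towards the east.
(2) Taken as a whole, the western half is higher than the eastern.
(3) Roughly 85 % of the ground is higher than 600 m.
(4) Look to the south-east quarter for the lowest ground.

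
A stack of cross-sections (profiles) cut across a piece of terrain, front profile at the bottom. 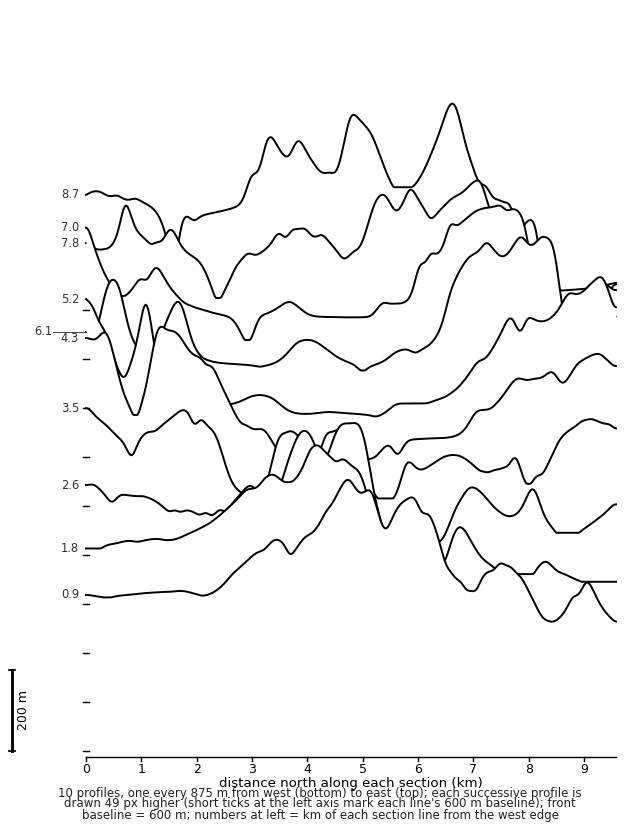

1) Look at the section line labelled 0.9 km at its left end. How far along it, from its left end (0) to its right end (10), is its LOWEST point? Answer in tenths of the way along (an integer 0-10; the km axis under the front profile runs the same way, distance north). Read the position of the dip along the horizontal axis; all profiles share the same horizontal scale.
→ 9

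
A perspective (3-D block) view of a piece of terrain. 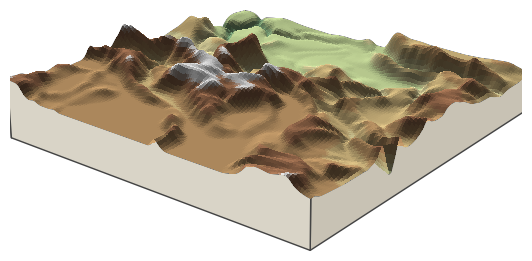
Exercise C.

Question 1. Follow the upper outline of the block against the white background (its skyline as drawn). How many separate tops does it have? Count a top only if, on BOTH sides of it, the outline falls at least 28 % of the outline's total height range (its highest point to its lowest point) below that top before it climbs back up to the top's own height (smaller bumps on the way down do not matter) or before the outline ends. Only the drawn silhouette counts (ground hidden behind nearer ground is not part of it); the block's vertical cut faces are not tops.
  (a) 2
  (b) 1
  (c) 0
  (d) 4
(b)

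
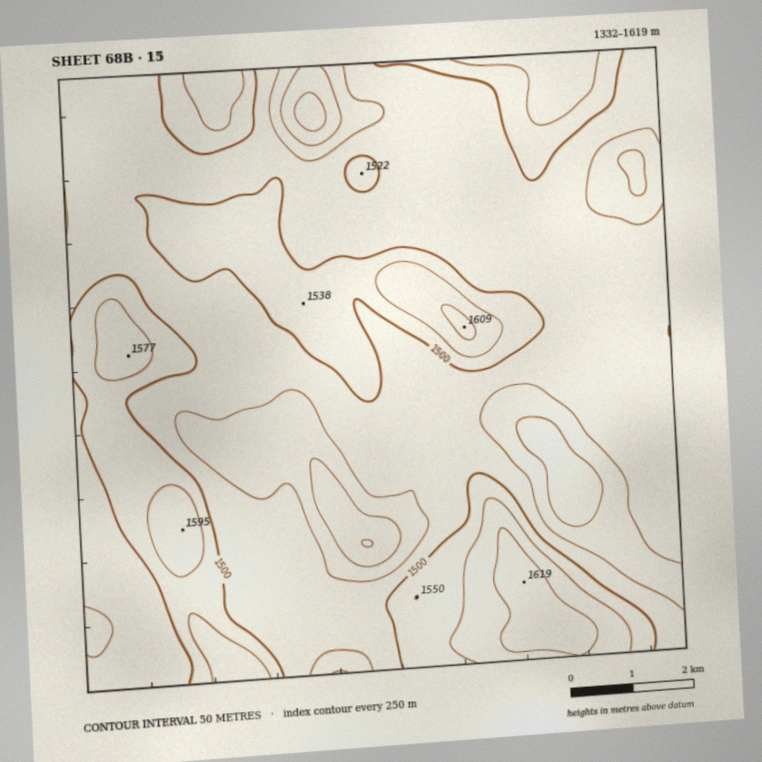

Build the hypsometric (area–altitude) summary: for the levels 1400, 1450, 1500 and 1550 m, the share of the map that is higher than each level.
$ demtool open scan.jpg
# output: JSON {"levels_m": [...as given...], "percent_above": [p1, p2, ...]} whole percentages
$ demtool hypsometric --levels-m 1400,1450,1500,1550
{"levels_m": [1400, 1450, 1500, 1550], "percent_above": [96, 85, 31, 11]}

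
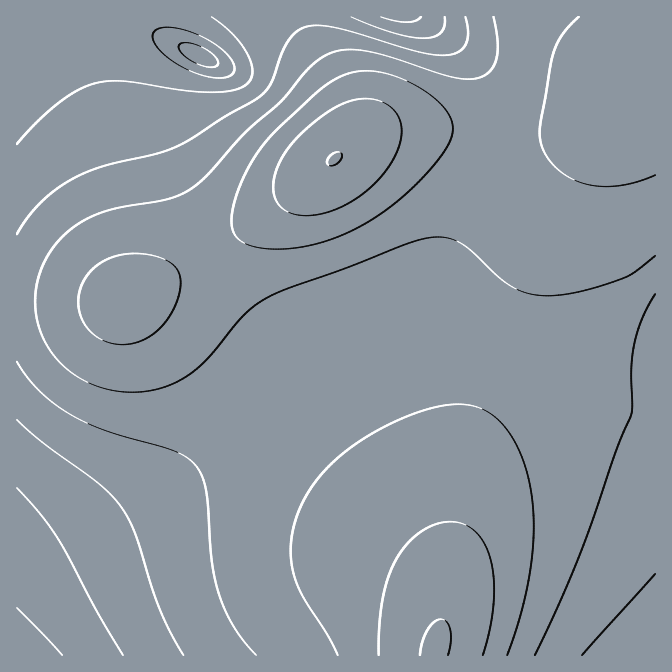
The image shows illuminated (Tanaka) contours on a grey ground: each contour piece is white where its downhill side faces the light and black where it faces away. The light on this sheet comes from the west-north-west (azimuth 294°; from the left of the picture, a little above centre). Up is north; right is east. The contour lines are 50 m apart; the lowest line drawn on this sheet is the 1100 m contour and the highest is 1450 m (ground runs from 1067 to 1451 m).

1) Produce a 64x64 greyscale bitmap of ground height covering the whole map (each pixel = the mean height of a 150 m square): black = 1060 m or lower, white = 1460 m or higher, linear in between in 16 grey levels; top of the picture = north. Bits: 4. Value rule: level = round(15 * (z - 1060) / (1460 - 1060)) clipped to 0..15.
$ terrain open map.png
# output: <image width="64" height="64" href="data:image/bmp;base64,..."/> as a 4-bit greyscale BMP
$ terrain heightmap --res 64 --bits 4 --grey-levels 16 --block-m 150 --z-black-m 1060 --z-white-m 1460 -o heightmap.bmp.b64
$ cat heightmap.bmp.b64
<image width="64" height="64" href="data:image/bmp;base64,Qk12CAAAAAAAAHYAAAAoAAAAQAAAAEAAAAABAAQAAAAAAAAIAAATCwAAEwsAABAAAAAAAAAAAAAAABEREQAiIiIAMzMzAERERABVVVUAZmZmAHd3dwCIiIgAmZmZAKqqqgC7u7sAzMzMAN3d3QDu7u4A////AAERIiIzNERVVmZnd3iIiJmaqrzM3d3MuqmHdmZVVVREERIiIzNERVVWZnd3iIiJmZqru8zd3cy7qYh3ZmVVVUQRIiIzM0RFVWZmd3eIiImZmqu7zN3dzLupmHdmZlVVVBIiIzM0RFVVZmd3eIiImZmqq7vMzd3My6qYh3ZmVVVVIiIjMzREVVZmZ3eIiImZmaqru8zN3czLqpiHd2ZlVVUiIjMzRERVVmZ3d4iImZmZqqq7zMzMzMuqmYh3ZmZVVSIjMzRERVVWZnd3iIiZmZqqqru8zMzMy6qZiHd2ZmVVIiMzNERFVWZmd3iIiZmZmqqqu7zMzMy7upmId3ZmZlUiMzNERFVVZmd3eIiJmZmaqqq7u8zMzLuqmYiHd2ZmZSMzM0REVVVmZ3d4iImZmaqqqru7vMzLu6qpmId3ZmZlIzM0RERVVmZnd3iIiZmZqqqqq7u7u7u7qqmYh3d2ZmYzMzRERVVWZmd3eIiJmZmqqqqru7u7u7uqqZiId3ZmZjMzRERFVVZmZ3d4iImZmZqqqqq7u7u7u6qZmIh3d2ZmMzNERFVVZmZnd3iIiZmZmqqqqqu7u7u6qpmYiHd3ZmYzNERFVVVmZnd3eIiImZmaqqqqqru7u6qqmZiIh3d2ZjNEREVVVmZmd3d4iIiZmZmqqqqqqqqqqqqZmIiHd3ZmNEREVVVmZmZ3d3iIiJmZmZqqqqqqqqqqqpmYiId3d2ZERFVVVmZmZ3d3eIiIiZmZmaqqqqqqqqqpmZiIh3d3ZkRFVVVmZmZ3d3d4iIiJmZmZmqqqqqqqqqmZmIiHd3d2RFVVZmZmd3d3d3iIiIiZmZmZmqqqqqqqmZmYiIh3d3ZFVVZmZnd3d3d3iIiIiImZmZmZmqqqqpmZmZiIiHd3d1VWZmZ3d3d3d3iIiIiIiJmZmZmZmZmZmZmZmIiId3d3VWZmd3d3eIiIiIiIiIiIiZmZmZmZmZmZmZmYiIh3d3dWZnd3eIiIiIiIiIiIiIiImZmZmZmZmZmZmZiIiId3d2Znd4iIiIiIiIiIiIiIiIiImZmZmZmZmZmZiIiIh3d3Znd4iIiZmZiIiIiIiIiIiIiJmZmZmZmZmZmIiIiId3ZneIiJmZmZmZmIiIiIiIiIiIiJmZmZmZmZmYiIiIh3dneIiZmZmZmZmZiIiIiIiIiIiIiZmZmZmZmZiIiIiHd2d4iZmqqqqqmZmYiIiIiIiIiIiIiZmZmZmZmIiIiIh3Z4iZmqqqqqqqmZmIiIiIiIiIiIiImZmZmZmZiIiIiHdoiZmqq7u7qqqpmZiIiIiIiIiIiIiJmZmZmZmIiIiId2iJmqq7u7u7qqqZmYiIiIiIiIiIiIiZmZmZmZmIiIh3aJmqq7u7u7u6qpmZmIiIiIiIiIiIiImZmZmZmZiIiIdomaqru7u7u7uqqZmZiIiIiIiIiIiIiZmZmZmZmZiIh2iZqru7zMu7u6qqmZmYiIiIiIiIiIiJmZmZmZmZmZiHeJmqu7vMzLu7uqqpmZmYiIiIiIiIiImZmZmZmZmZmYh4maq7u8zMu7u6qqqZmZmYiIiIiIiImZmZmZmZmZmZmIiZqqu7u7u7u7uqqqqpmZmZiIiIiIiZmZmZmZmZmZmZiJmaq7u7u7u7u6qqqqqqmZmZmIiIiZmZmZmZmZmZmZmYiZqqu7u7u7u7uqqqqqqqqZmZmZmZmZmZmZmaqpmZmZiJmaqru7u7u7u7u7u7u7qqqZmZmZmZmZmZqqqqqqqZl4iZmqqqqqqqqru7u7u7u7uqqpmZmZmZmZqqqqqqqqqniImZqqqqqqqqq7u7zMzMu7uqqpmZmZmaqqqqqqqqqqd4iJmZmqqqqqqru7zMzMzMy7qqqZmZmaqqqqqqqqqqp3eIiZmZmZmaqqq7zM3d3dzMu7qqqpmqqqqqqqqqqqqmd3iIiJmZmZmaqrvM3d3t3dzMu6qqqqqqqqqqu7u7uqZ3d4iIiIiZmZmqu8zd3u7u3dzLuqqqqqqqqru7u7u7tmZ3d4iIiIiImZqrvN3u7u7t3cy7uqqqqqqru7u7u7u2Zmd3d3eIiIiJmau8ze7v/u7dzMu7qqqqqru7u7u7u7ZmZnd3d3d3iIiZqrvN3u//7u3cy7u6qqqru7u7u7u7tWZmZmd3d3d3iImaq8ze7v/u7t3Mu7uqqru7u7u7u7u1VmZmZmZ3d3d3iJmrvN3u7u7u3cy7u7qqu7u7u7u8u7VVZmZmZmZmd3d4iZq7zd7u7u7dzMu7uqq7u7u7vMzMxVVVZmZmZmZmZ3eImau8zd7u7d3My7uqqqu7u7vMzMzFVVVWZmZmZmZmZ3eImqvM3d3d3cy7u6qqqru7u8zMzMVVVVVVZmZmZmZmZ3iJqrzN3d3cy7uqqqqqu7u7zMzMxVVVVVVVVVVVVVVWZ4iaq7zMzMy7uqqqqqq7u7vMzMzFVVVVVVVVVVVUREVWeJmqu7zMu7qqmZmaqqu7u8zMzMVVVVVVVVVVRDMiNFZ3iZqru7u6qZmYmZmqq7u7zMzMxVVVVVVVVUQzIRI0VneImaqqqpmYiIiImaqru7u8zMzFVVVVVVVUQyERI0Vmd3iJmZmZiHd3d4iZqqu7u7vMzMVVVVVVVURDIiM0VWZ3eIiIiId2ZmZneJmqq7u7u7vMxVVVVVVUREMzNEVWZmd3d3d3ZlVEVWd4maqqu7u7u7u1VVVVVVRERERFVWZmZ3d3dmVUQzRFZ3iZqqq7u7u7u7"/>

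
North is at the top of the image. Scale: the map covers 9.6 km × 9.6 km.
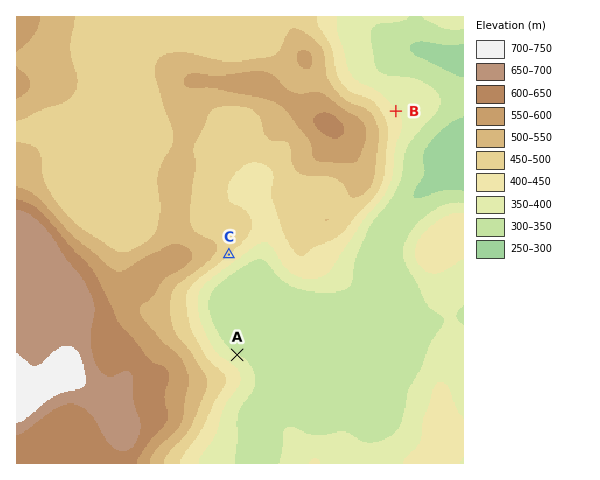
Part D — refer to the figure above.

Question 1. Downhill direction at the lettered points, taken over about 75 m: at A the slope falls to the NE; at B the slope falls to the NE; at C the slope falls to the SE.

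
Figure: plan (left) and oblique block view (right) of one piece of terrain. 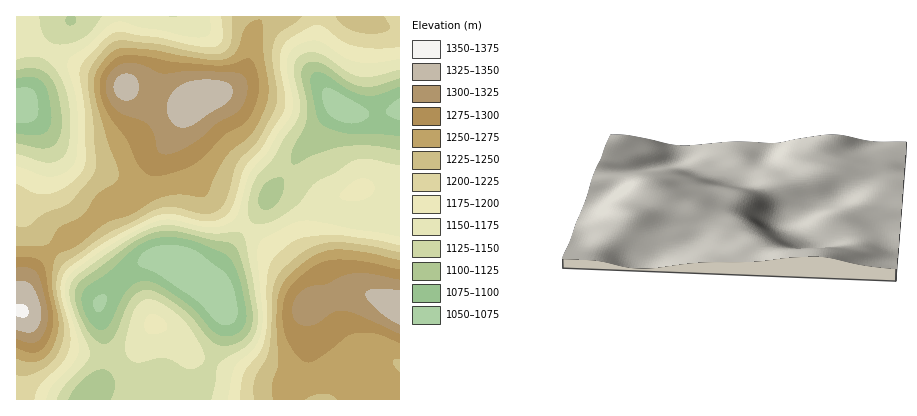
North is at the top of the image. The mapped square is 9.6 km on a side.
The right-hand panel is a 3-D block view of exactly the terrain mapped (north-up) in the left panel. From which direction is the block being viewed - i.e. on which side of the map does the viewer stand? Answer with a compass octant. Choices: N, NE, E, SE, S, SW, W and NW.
W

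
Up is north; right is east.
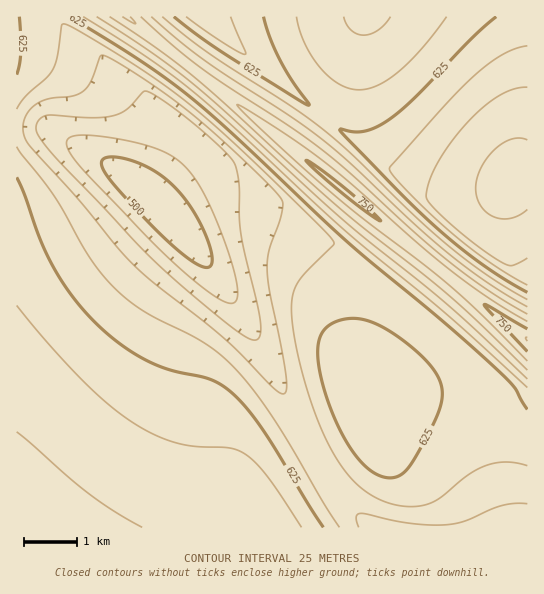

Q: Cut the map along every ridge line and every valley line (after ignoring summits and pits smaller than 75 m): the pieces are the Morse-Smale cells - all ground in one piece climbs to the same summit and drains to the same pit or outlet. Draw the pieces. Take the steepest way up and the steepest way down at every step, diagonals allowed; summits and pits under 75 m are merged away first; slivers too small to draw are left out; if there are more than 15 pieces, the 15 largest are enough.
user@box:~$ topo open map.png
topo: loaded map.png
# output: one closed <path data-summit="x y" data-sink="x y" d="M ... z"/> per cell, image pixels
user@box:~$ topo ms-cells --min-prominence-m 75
<path data-summit="527 339" data-sink="161 206" d="M127 16l-110 0-1 111 29 1 17 8 67 41 25 22 19 20 48 63 34 52 49 101 21 39 19 27 26 26 157 1 1-189z"/><path data-summit="17 527" data-sink="161 206" d="M45 128l-29 1 0 398 355 1-27-27-19-27-21-39-49-101-34-52-40-53-27-30-25-22-67-41z"/><path data-summit="527 339" data-sink="513 179" d="M527 16l-399 1 399 322z"/>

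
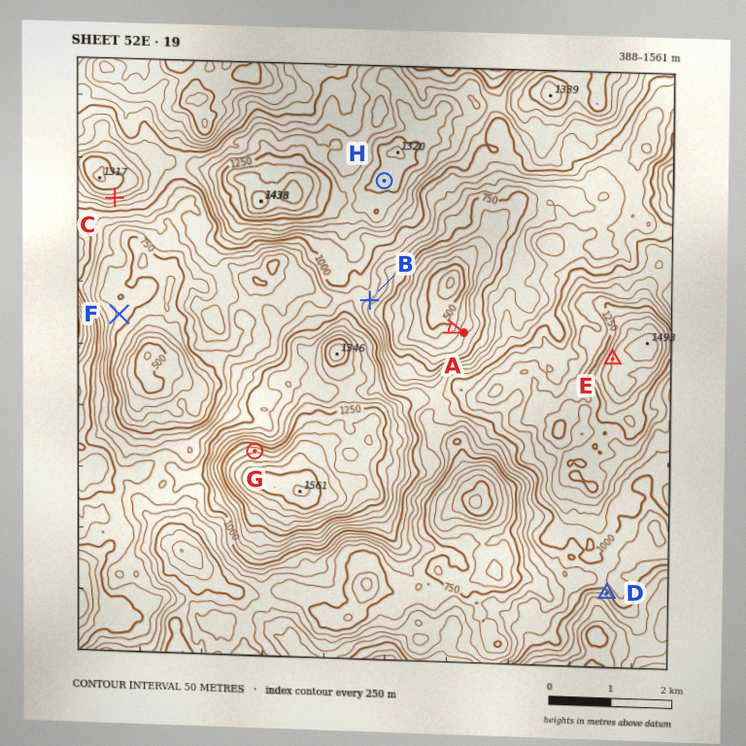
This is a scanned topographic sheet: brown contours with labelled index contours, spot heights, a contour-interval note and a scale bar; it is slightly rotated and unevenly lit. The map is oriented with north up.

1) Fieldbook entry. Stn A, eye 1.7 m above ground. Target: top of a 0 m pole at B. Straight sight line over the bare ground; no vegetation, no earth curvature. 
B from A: yes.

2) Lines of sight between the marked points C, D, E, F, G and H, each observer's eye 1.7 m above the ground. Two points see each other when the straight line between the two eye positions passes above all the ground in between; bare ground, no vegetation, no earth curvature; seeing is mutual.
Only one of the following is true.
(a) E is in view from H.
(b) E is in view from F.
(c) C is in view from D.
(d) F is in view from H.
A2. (a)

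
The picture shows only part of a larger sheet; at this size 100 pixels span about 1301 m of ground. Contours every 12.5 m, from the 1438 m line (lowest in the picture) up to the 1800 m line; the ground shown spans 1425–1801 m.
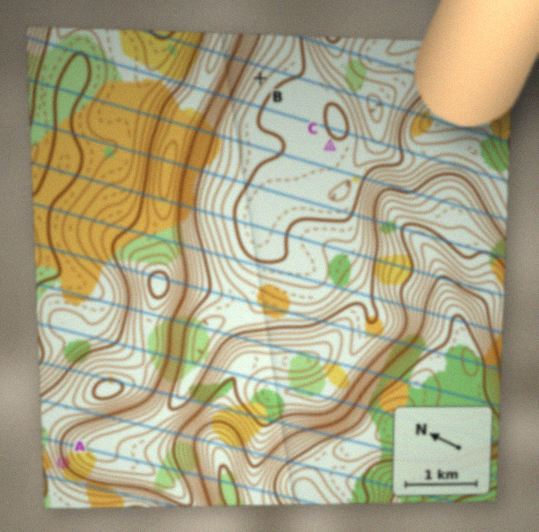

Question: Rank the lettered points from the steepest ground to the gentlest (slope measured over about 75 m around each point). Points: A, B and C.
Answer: A B C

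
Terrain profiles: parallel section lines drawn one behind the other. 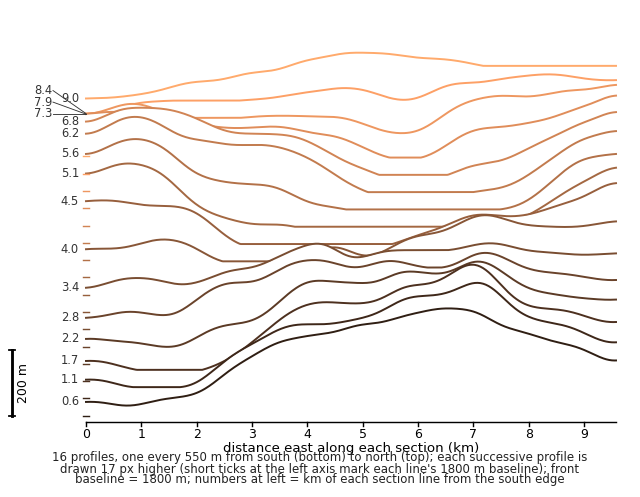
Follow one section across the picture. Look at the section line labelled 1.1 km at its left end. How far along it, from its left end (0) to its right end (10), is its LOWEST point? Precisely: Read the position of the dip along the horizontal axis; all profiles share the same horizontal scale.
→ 1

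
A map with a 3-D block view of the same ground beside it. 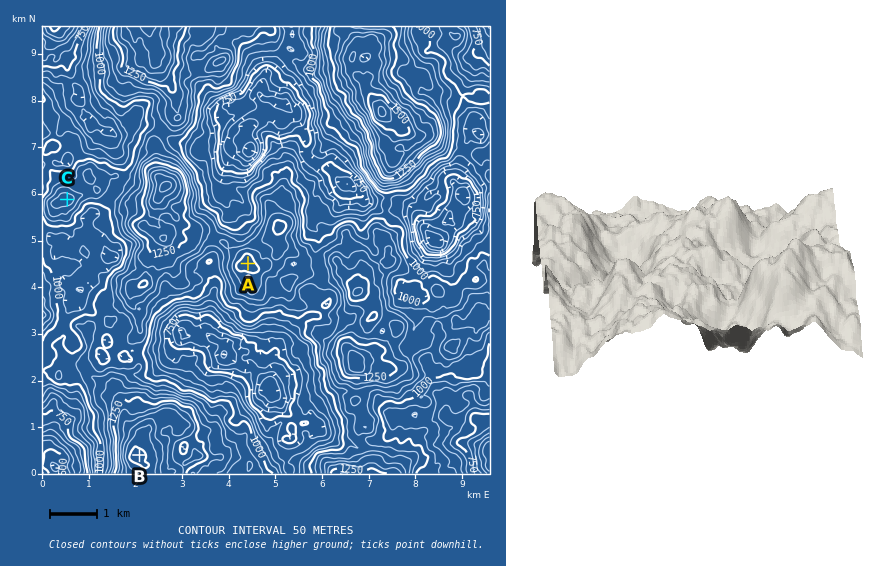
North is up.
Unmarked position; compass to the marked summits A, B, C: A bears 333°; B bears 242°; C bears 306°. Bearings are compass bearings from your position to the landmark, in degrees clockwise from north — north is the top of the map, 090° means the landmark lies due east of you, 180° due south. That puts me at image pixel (301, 369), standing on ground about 820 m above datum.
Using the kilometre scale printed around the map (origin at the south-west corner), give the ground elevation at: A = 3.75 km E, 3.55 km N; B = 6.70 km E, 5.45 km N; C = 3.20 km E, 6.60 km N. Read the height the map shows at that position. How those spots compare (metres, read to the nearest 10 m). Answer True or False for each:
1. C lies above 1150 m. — False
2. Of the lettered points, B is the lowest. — False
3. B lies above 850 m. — True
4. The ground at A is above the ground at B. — False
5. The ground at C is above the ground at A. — True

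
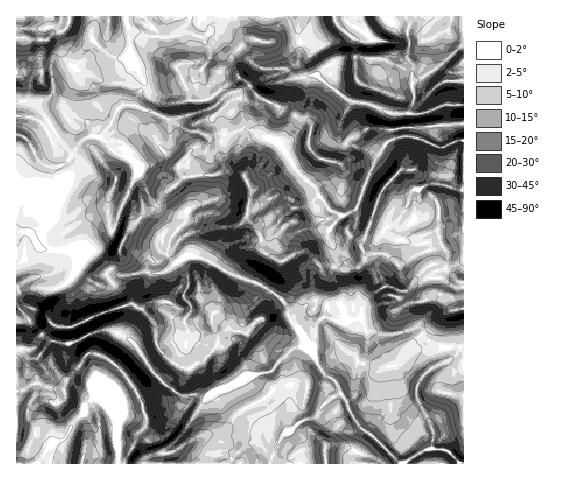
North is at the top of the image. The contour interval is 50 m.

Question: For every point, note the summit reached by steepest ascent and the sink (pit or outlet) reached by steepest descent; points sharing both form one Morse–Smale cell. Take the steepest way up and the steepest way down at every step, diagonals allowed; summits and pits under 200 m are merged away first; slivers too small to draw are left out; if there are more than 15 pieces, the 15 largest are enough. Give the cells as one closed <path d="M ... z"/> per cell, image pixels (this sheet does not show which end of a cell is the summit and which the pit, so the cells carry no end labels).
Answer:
<path d="M196 256l-10 0-19 14-10 4-14-2-13 3-12 0-7-6-4 4 1 5 22 26-33 11-23 11-18 0-11-12-14-6-15 8 1 148 447-1-1-117-5 6-7-6-14-1-10-5-13-11-21 5-23-2-5-3-5-12-9 3-7 0 0-9-5-7-13 0-7-3-11 2-11 11-4 9-5-9-2-10-13-12-13-8-30-10-14-10z"/><path d="M256 94l-13 5-7 0-3 5 0 7-8 12-4 36 3 6 8 6-16 4-33 2-21 19-2 6-8 8-8 3-15 16-9 20 0 9-8 12 6 5 12 0 13-3 14 2 10-4 19-14 15 2 29 16 30 10 13 8 13 12 2 10 5 9 4-9 16-13 6 0 7 3 13 0 4 3 0-12-10-18 1-10-1-1-13 0-15-14-8 1-14 8-17-7-4-4 0-9-6-13-9-11 1-11 2-4 8 3 20-9 8 2 9-2 10-6 17-17 4-12-8-4-9-10 2-22-4-5-14-5z"/><path d="M27 101l-11 1 0 213 5 0 10-7 14 6 11 12 14 2 33-16 27-8-22-26-1-5 3-6-13-14-11-5 29-21 5-17 18-41-4-7-19-10-11-12-8-4-6 0-7 4-10 14-14-15-14-23-12-12z"/><path d="M236 16l-30 0-1 4 5 7 0 6-7 4-14-5-18 5-20 0-23-9 2 22 5 7 9 26-10 22-12 1-6 5-6 14-9 13 14 14 19 10 4 11-15 29-8 25-29 21 11 5 14 16 9-11 0-9 9-20 15-16 8-3 8-8 2-6 21-19 33-2 16-4-8-6-3-6 4-36 8-12 0-7 3-5 12-1 7-4-9-13-8-3-15 9-12 11-18 3-3-2-1-8-12-24 10-4 13 0 13 8 23 3-4-8 0-10 16-16 5-1-7-2-6-6z"/><path d="M299 16l-62 0 0 6 3 9 6 6 7 2-5 1-15 14-1 12 6 10 10 7 11 15 51 25 1 8-2 16 9 10 7 3 1 2-4 11-17 17-10 6-4 2-13-2-20 9-8-3-3 15 9 11 5 9 1 13 10 8 11 3 14-8 8-1 15 14 14 1 2-11-8-20 1-6 12-14 3 0 13-8-1-3-10-5-4-5 2-26-4-5 5-10 0-9 6-8 19-9 22 2 2-15-26-11-20-4-30-24-14 1-2-2-4-9 3-20-3-14z"/><path d="M414 170l-14 0-18 20-21 54 4 16-10 8-15 1-5-2-2 10 10 18-1 10 2 15 7 0 9-3 7 14 14 3 12 0 21-5 13 11 10 5 17 2 4 5 6-6 0-63-5-1-14-15 3-14-7-9-4-13 1-25-3-7-8-7-9-18z"/><path d="M125 16l-55 0-5 13-10 3-8 7-31 0 0 62 17 3 12 12 14 23 14 15 6-10 8-7 14 0 21-31 12-1 9-18 0-7-13-30-2-25z"/><path d="M463 16l-79 1 6 6 17-3 3 4-2 4 1 20-2 8 7 12-2 6-29-15-36-2-20 9-10 9 31 25 20 4 24 9 2 2-1 15 6-2 64-5z"/><path d="M410 136l-17 2-8 7-10 14-17 47 16 5 8-21 16-18 2-2 14 0 4 4 9 18 8 7 3 7-1 25 4 13 7 9-3 14 14 15 4 0 1-141-8 0-15 7z"/><path d="M383 16l-23 1 6 11 0 5-5 6-8-1-13-10-6-12-34 0-2 16 3 14-3 20 4 9 2 2 12-1 11-10 20-9 36 2 29 15 2-6-7-12 2-8 0-27-6-1-13 3z"/><path d="M372 128l-21 9-5 6-2 16-4 5 4 5-2 26 4 5 11 6 18-47 10-15 11-6-4-8z"/><path d="M358 206l-4 5-13 5-13 18 6 16 0 16 6 3 18-2 7-7-4-16 13-33z"/><path d="M204 16l-78 0 0 3 3 9 22 9 20 0 15-5 17 5 7-4 0-6z"/><path d="M200 63l-13 0-10 4 12 24 1 8 3 2 18-3 28-21-7-4-19-2z"/><path d="M69 16l-52 0-1 22 31 1 8-7 5 0 6-4z"/>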